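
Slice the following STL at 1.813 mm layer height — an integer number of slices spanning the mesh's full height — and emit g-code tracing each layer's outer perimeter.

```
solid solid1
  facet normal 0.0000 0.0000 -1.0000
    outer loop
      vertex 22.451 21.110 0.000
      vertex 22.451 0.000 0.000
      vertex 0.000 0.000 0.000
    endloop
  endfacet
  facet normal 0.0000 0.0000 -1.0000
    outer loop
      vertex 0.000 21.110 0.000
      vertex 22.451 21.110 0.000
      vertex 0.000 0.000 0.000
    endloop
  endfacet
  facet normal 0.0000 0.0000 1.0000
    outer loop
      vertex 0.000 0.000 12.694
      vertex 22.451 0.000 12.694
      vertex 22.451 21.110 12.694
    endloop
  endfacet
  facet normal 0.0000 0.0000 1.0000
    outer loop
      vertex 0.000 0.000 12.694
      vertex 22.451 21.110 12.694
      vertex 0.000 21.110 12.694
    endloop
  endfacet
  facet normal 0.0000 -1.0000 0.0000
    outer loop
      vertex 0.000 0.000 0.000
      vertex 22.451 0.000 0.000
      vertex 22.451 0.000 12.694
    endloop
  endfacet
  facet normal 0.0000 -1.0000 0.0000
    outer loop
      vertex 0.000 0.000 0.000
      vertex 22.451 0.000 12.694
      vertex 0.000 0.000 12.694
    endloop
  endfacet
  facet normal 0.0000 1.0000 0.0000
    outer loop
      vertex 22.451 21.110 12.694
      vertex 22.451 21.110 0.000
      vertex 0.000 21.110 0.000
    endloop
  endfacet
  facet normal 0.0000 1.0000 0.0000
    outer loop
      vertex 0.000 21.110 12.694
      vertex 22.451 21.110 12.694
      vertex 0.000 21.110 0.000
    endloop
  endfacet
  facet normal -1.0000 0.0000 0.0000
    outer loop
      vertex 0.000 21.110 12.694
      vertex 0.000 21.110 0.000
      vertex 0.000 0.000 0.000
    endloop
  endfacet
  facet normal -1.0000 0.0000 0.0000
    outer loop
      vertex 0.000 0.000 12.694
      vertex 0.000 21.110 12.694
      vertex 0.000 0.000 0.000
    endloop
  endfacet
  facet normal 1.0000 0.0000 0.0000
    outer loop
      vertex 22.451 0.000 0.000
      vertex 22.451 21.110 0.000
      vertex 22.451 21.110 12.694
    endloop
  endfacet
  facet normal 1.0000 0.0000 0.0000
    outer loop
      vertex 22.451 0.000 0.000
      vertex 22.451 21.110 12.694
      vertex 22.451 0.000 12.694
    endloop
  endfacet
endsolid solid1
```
; perimeter-only toolpath
G21 ; units = mm
G90 ; absolute positioning
G28 ; home
; layer 1
G0 Z1.813
G0 X0.000 Y0.000
G1 X22.451 Y0.000
G1 X22.451 Y21.110
G1 X0.000 Y21.110
G1 X0.000 Y0.000
; layer 2
G0 Z3.627
G0 X0.000 Y0.000
G1 X22.451 Y0.000
G1 X22.451 Y21.110
G1 X0.000 Y21.110
G1 X0.000 Y0.000
; layer 3
G0 Z5.440
G0 X0.000 Y0.000
G1 X22.451 Y0.000
G1 X22.451 Y21.110
G1 X0.000 Y21.110
G1 X0.000 Y0.000
; layer 4
G0 Z7.254
G0 X0.000 Y0.000
G1 X22.451 Y0.000
G1 X22.451 Y21.110
G1 X0.000 Y21.110
G1 X0.000 Y0.000
; layer 5
G0 Z9.067
G0 X0.000 Y0.000
G1 X22.451 Y0.000
G1 X22.451 Y21.110
G1 X0.000 Y21.110
G1 X0.000 Y0.000
; layer 6
G0 Z10.881
G0 X0.000 Y0.000
G1 X22.451 Y0.000
G1 X22.451 Y21.110
G1 X0.000 Y21.110
G1 X0.000 Y0.000
; layer 7
G0 Z12.694
G0 X0.000 Y0.000
G1 X22.451 Y0.000
G1 X22.451 Y21.110
G1 X0.000 Y21.110
G1 X0.000 Y0.000
M2 ; end

The solid is a rectangular box, roughly 22.5 × 21.1 mm footprint and 12.7 mm tall. Slicing at Δz = 1.813 mm — 7 equal slices spanning the solid's height, so layer i sits at z = i·h/7 — gives 7 non-empty perimeters. Each is a 4-segment closed polygon; G0 lifts to the layer z and rapids to the start vertex, then G1 traces the edges.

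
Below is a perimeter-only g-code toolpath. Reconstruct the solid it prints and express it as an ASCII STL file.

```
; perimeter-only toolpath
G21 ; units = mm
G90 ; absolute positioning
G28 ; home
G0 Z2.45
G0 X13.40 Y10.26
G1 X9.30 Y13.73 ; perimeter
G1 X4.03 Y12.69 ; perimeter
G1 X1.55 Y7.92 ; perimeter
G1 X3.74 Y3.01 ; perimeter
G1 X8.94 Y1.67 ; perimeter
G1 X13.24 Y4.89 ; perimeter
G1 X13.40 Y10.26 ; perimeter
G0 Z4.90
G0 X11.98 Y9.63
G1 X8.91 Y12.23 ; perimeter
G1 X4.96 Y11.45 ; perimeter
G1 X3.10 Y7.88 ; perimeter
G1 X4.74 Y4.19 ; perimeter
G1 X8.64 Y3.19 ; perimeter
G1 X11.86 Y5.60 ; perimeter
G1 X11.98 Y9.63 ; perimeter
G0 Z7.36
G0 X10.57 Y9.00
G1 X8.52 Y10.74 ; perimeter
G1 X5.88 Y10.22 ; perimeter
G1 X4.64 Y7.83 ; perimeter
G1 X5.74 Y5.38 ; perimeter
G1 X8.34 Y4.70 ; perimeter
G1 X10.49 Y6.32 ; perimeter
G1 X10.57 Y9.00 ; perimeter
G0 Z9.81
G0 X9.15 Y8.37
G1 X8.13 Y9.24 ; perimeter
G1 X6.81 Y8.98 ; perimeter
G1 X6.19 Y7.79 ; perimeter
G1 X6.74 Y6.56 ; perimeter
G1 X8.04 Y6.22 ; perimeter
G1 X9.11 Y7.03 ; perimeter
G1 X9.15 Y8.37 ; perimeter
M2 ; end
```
solid part
  facet normal 0.0000 0.0000 -1.0000
    outer loop
      vertex 3.10 13.93 0.00
      vertex 9.69 15.23 0.00
      vertex 14.81 10.89 0.00
    endloop
  endfacet
  facet normal 0.0000 0.0000 -1.0000
    outer loop
      vertex 0.00 7.97 0.00
      vertex 3.10 13.93 0.00
      vertex 14.81 10.89 0.00
    endloop
  endfacet
  facet normal 0.0000 0.0000 -1.0000
    outer loop
      vertex 2.74 1.83 0.00
      vertex 0.00 7.97 0.00
      vertex 14.81 10.89 0.00
    endloop
  endfacet
  facet normal 0.0000 0.0000 -1.0000
    outer loop
      vertex 9.24 0.15 0.00
      vertex 2.74 1.83 0.00
      vertex 14.81 10.89 0.00
    endloop
  endfacet
  facet normal 0.0000 0.0000 -1.0000
    outer loop
      vertex 14.61 4.18 0.00
      vertex 9.24 0.15 0.00
      vertex 14.81 10.89 0.00
    endloop
  endfacet
  facet normal 0.5620 0.6630 0.4945
    outer loop
      vertex 14.81 10.89 0.00
      vertex 9.69 15.23 0.00
      vertex 7.74 7.74 12.26
    endloop
  endfacet
  facet normal -0.1682 0.8529 0.4943
    outer loop
      vertex 9.69 15.23 0.00
      vertex 3.10 13.93 0.00
      vertex 7.74 7.74 12.26
    endloop
  endfacet
  facet normal -0.7712 0.4011 0.4944
    outer loop
      vertex 3.10 13.93 0.00
      vertex 0.00 7.97 0.00
      vertex 7.74 7.74 12.26
    endloop
  endfacet
  facet normal -0.7937 -0.3542 0.4945
    outer loop
      vertex 0.00 7.97 0.00
      vertex 2.74 1.83 0.00
      vertex 7.74 7.74 12.26
    endloop
  endfacet
  facet normal -0.2175 -0.8416 0.4944
    outer loop
      vertex 2.74 1.83 0.00
      vertex 9.24 0.15 0.00
      vertex 7.74 7.74 12.26
    endloop
  endfacet
  facet normal 0.5218 -0.6953 0.4943
    outer loop
      vertex 9.24 0.15 0.00
      vertex 14.61 4.18 0.00
      vertex 7.74 7.74 12.26
    endloop
  endfacet
  facet normal 0.8689 -0.0259 0.4944
    outer loop
      vertex 14.61 4.18 0.00
      vertex 14.81 10.89 0.00
      vertex 7.74 7.74 12.26
    endloop
  endfacet
endsolid part

The G0 Z moves step by Δz≈2.45 mm. The G1 loops shrink linearly with z, so the solid tapers from its base footprint up to z≈12.3. Closing with a flat bottom cap and the tapered top and triangulating gives 12 facets — a regular 7-sided pyramid, base circumscribed radius ≈ 7.74 mm, apex at z ≈ 12.3 mm.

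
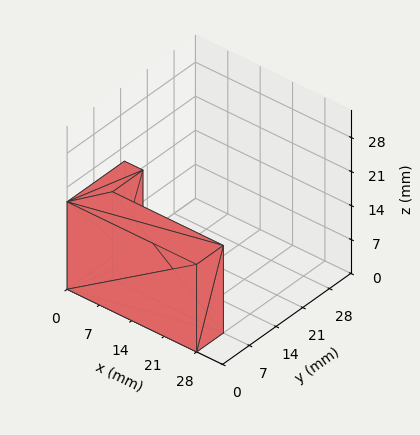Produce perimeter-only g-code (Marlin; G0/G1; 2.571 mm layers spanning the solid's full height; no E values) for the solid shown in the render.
Reading the render: the shape is an L-shaped prism: outer 28 × 15 mm, arm thicknesses ≈ 7 mm (horizontal) and 4 mm (vertical), extruded 18 mm in z (dimensions read to the nearest mm from the axis ticks). For the g-code, the solid's height is divided into equal slices at the stated Δz and each level perimeter traced with G1 moves after a G0 lift.

; perimeter-only toolpath
G21 ; units = mm
G90 ; absolute positioning
G28 ; home
; layer 1
G0 Z2.571
G0 X0.000 Y0.000
G1 X28.000 Y0.000
G1 X28.000 Y7.000
G1 X4.000 Y7.000
G1 X4.000 Y15.000
G1 X0.000 Y15.000
G1 X0.000 Y0.000
; layer 2
G0 Z5.143
G0 X0.000 Y0.000
G1 X28.000 Y0.000
G1 X28.000 Y7.000
G1 X4.000 Y7.000
G1 X4.000 Y15.000
G1 X0.000 Y15.000
G1 X0.000 Y0.000
; layer 3
G0 Z7.714
G0 X0.000 Y0.000
G1 X28.000 Y0.000
G1 X28.000 Y7.000
G1 X4.000 Y7.000
G1 X4.000 Y15.000
G1 X0.000 Y15.000
G1 X0.000 Y0.000
; layer 4
G0 Z10.286
G0 X0.000 Y0.000
G1 X28.000 Y0.000
G1 X28.000 Y7.000
G1 X4.000 Y7.000
G1 X4.000 Y15.000
G1 X0.000 Y15.000
G1 X0.000 Y0.000
; layer 5
G0 Z12.857
G0 X0.000 Y0.000
G1 X28.000 Y0.000
G1 X28.000 Y7.000
G1 X4.000 Y7.000
G1 X4.000 Y15.000
G1 X0.000 Y15.000
G1 X0.000 Y0.000
; layer 6
G0 Z15.429
G0 X0.000 Y0.000
G1 X28.000 Y0.000
G1 X28.000 Y7.000
G1 X4.000 Y7.000
G1 X4.000 Y15.000
G1 X0.000 Y15.000
G1 X0.000 Y0.000
; layer 7
G0 Z18.000
G0 X0.000 Y0.000
G1 X28.000 Y0.000
G1 X28.000 Y7.000
G1 X4.000 Y7.000
G1 X4.000 Y15.000
G1 X0.000 Y15.000
G1 X0.000 Y0.000
M2 ; end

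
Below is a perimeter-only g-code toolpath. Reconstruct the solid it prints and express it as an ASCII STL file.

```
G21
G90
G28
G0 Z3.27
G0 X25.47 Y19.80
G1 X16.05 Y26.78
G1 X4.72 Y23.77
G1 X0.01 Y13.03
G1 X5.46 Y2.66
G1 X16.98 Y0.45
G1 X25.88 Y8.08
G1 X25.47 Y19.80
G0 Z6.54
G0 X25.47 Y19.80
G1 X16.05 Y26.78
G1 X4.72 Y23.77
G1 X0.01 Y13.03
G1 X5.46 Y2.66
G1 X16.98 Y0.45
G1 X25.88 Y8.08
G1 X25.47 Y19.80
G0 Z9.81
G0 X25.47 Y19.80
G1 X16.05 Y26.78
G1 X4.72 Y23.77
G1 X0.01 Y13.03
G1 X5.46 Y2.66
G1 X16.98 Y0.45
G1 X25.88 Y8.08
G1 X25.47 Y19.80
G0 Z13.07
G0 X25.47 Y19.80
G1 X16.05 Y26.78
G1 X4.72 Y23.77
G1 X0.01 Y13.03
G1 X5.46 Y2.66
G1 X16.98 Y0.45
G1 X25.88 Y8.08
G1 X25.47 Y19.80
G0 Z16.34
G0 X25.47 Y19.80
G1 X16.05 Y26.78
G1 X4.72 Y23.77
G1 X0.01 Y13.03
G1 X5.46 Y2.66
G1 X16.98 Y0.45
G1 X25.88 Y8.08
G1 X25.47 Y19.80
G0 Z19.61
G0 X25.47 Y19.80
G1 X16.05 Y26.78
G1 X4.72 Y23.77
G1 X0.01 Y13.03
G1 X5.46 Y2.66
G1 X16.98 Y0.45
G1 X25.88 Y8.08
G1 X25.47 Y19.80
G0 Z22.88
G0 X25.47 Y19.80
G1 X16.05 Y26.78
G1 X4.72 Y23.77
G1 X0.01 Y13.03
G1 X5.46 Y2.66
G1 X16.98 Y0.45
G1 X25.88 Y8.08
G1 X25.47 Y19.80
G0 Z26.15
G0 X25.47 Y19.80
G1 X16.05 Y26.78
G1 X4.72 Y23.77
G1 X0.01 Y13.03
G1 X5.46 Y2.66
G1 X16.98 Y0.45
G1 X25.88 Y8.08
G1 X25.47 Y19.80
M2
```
solid part
  facet normal 0.0000 0.0000 -1.0000
    outer loop
      vertex 4.72 23.77 0.00
      vertex 16.05 26.78 0.00
      vertex 25.47 19.80 0.00
    endloop
  endfacet
  facet normal 0.0000 0.0000 -1.0000
    outer loop
      vertex 0.01 13.03 0.00
      vertex 4.72 23.77 0.00
      vertex 25.47 19.80 0.00
    endloop
  endfacet
  facet normal 0.0000 0.0000 -1.0000
    outer loop
      vertex 5.46 2.66 0.00
      vertex 0.01 13.03 0.00
      vertex 25.47 19.80 0.00
    endloop
  endfacet
  facet normal 0.0000 0.0000 -1.0000
    outer loop
      vertex 16.98 0.45 0.00
      vertex 5.46 2.66 0.00
      vertex 25.47 19.80 0.00
    endloop
  endfacet
  facet normal 0.0000 0.0000 -1.0000
    outer loop
      vertex 25.88 8.08 0.00
      vertex 16.98 0.45 0.00
      vertex 25.47 19.80 0.00
    endloop
  endfacet
  facet normal 0.0000 0.0000 1.0000
    outer loop
      vertex 25.47 19.80 26.15
      vertex 16.05 26.78 26.15
      vertex 4.72 23.77 26.15
    endloop
  endfacet
  facet normal 0.0000 0.0000 1.0000
    outer loop
      vertex 25.47 19.80 26.15
      vertex 4.72 23.77 26.15
      vertex 0.01 13.03 26.15
    endloop
  endfacet
  facet normal 0.0000 0.0000 1.0000
    outer loop
      vertex 25.47 19.80 26.15
      vertex 0.01 13.03 26.15
      vertex 5.46 2.66 26.15
    endloop
  endfacet
  facet normal 0.0000 0.0000 1.0000
    outer loop
      vertex 25.47 19.80 26.15
      vertex 5.46 2.66 26.15
      vertex 16.98 0.45 26.15
    endloop
  endfacet
  facet normal 0.0000 0.0000 1.0000
    outer loop
      vertex 25.47 19.80 26.15
      vertex 16.98 0.45 26.15
      vertex 25.88 8.08 26.15
    endloop
  endfacet
  facet normal 0.5953 0.8035 0.0000
    outer loop
      vertex 25.47 19.80 0.00
      vertex 16.05 26.78 0.00
      vertex 16.05 26.78 26.15
    endloop
  endfacet
  facet normal 0.5953 0.8035 0.0000
    outer loop
      vertex 25.47 19.80 0.00
      vertex 16.05 26.78 26.15
      vertex 25.47 19.80 26.15
    endloop
  endfacet
  facet normal -0.2568 0.9665 0.0000
    outer loop
      vertex 16.05 26.78 0.00
      vertex 4.72 23.77 0.00
      vertex 4.72 23.77 26.15
    endloop
  endfacet
  facet normal -0.2568 0.9665 0.0000
    outer loop
      vertex 16.05 26.78 0.00
      vertex 4.72 23.77 26.15
      vertex 16.05 26.78 26.15
    endloop
  endfacet
  facet normal -0.9158 0.4016 0.0000
    outer loop
      vertex 4.72 23.77 0.00
      vertex 0.01 13.03 0.00
      vertex 0.01 13.03 26.15
    endloop
  endfacet
  facet normal -0.9158 0.4016 0.0000
    outer loop
      vertex 4.72 23.77 0.00
      vertex 0.01 13.03 26.15
      vertex 4.72 23.77 26.15
    endloop
  endfacet
  facet normal -0.8852 -0.4652 0.0000
    outer loop
      vertex 0.01 13.03 0.00
      vertex 5.46 2.66 0.00
      vertex 5.46 2.66 26.15
    endloop
  endfacet
  facet normal -0.8852 -0.4652 0.0000
    outer loop
      vertex 0.01 13.03 0.00
      vertex 5.46 2.66 26.15
      vertex 0.01 13.03 26.15
    endloop
  endfacet
  facet normal -0.1884 -0.9821 0.0000
    outer loop
      vertex 5.46 2.66 0.00
      vertex 16.98 0.45 0.00
      vertex 16.98 0.45 26.15
    endloop
  endfacet
  facet normal -0.1884 -0.9821 0.0000
    outer loop
      vertex 5.46 2.66 0.00
      vertex 16.98 0.45 26.15
      vertex 5.46 2.66 26.15
    endloop
  endfacet
  facet normal 0.6509 -0.7592 0.0000
    outer loop
      vertex 16.98 0.45 0.00
      vertex 25.88 8.08 0.00
      vertex 25.88 8.08 26.15
    endloop
  endfacet
  facet normal 0.6509 -0.7592 0.0000
    outer loop
      vertex 16.98 0.45 0.00
      vertex 25.88 8.08 26.15
      vertex 16.98 0.45 26.15
    endloop
  endfacet
  facet normal 0.9994 0.0350 0.0000
    outer loop
      vertex 25.88 8.08 0.00
      vertex 25.47 19.80 0.00
      vertex 25.47 19.80 26.15
    endloop
  endfacet
  facet normal 0.9994 0.0350 0.0000
    outer loop
      vertex 25.88 8.08 0.00
      vertex 25.47 19.80 26.15
      vertex 25.88 8.08 26.15
    endloop
  endfacet
endsolid part

The G0 Z moves step by Δz≈3.27 mm. Every layer's G1 loop is the same polygon, so the solid is a straight extrusion of it from z=0 to z≈26.1. Closing with flat bottom and top caps and triangulating gives 24 facets — a regular 7-sided prism (a cylinder approximated with 7 flat sides), circumscribed radius ≈ 13.5 mm, height ≈ 26.1 mm.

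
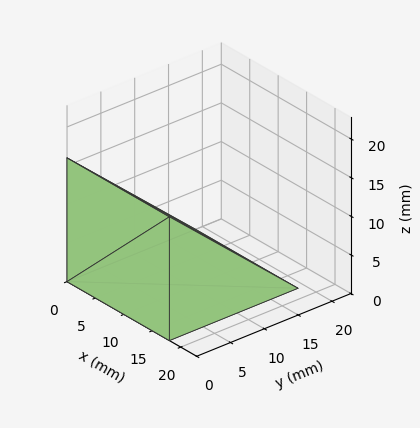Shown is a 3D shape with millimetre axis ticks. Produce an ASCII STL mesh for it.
Reading the render: the shape is a wedge (ramp): 18 × 19 mm base, rising to 16 mm along the y=0 edge and sloping linearly to z=0 at y=19 (dimensions read to the nearest mm from the axis ticks). For the STL, each face is triangulated and given an outward normal.

solid part
  facet normal 0.0000 0.0000 -1.0000
    outer loop
      vertex 18.0 19.0 0.0
      vertex 18.0 0.0 0.0
      vertex 0.0 0.0 0.0
    endloop
  endfacet
  facet normal 0.0000 0.0000 -1.0000
    outer loop
      vertex 0.0 19.0 0.0
      vertex 18.0 19.0 0.0
      vertex 0.0 0.0 0.0
    endloop
  endfacet
  facet normal 0.0000 -1.0000 0.0000
    outer loop
      vertex 0.0 0.0 0.0
      vertex 18.0 0.0 0.0
      vertex 18.0 0.0 16.0
    endloop
  endfacet
  facet normal 0.0000 -1.0000 0.0000
    outer loop
      vertex 0.0 0.0 0.0
      vertex 18.0 0.0 16.0
      vertex 0.0 0.0 16.0
    endloop
  endfacet
  facet normal 0.0000 0.6441 0.7649
    outer loop
      vertex 0.0 0.0 16.0
      vertex 18.0 0.0 16.0
      vertex 18.0 19.0 0.0
    endloop
  endfacet
  facet normal 0.0000 0.6441 0.7649
    outer loop
      vertex 0.0 0.0 16.0
      vertex 18.0 19.0 0.0
      vertex 0.0 19.0 0.0
    endloop
  endfacet
  facet normal -1.0000 0.0000 0.0000
    outer loop
      vertex 0.0 0.0 16.0
      vertex 0.0 19.0 0.0
      vertex 0.0 0.0 0.0
    endloop
  endfacet
  facet normal 1.0000 0.0000 0.0000
    outer loop
      vertex 18.0 0.0 0.0
      vertex 18.0 19.0 0.0
      vertex 18.0 0.0 16.0
    endloop
  endfacet
endsolid part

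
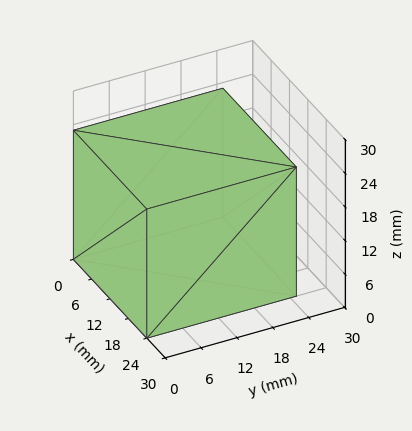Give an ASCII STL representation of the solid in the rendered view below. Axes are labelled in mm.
Reading the render: the shape is a rectangular box, roughly 24 × 25 mm footprint and 23 mm tall (dimensions read to the nearest mm from the axis ticks). For the STL, each face is triangulated and given an outward normal.

solid part
  facet normal 0.0000 0.0000 -1.0000
    outer loop
      vertex 24.0 25.0 0.0
      vertex 24.0 0.0 0.0
      vertex 0.0 0.0 0.0
    endloop
  endfacet
  facet normal 0.0000 0.0000 -1.0000
    outer loop
      vertex 0.0 25.0 0.0
      vertex 24.0 25.0 0.0
      vertex 0.0 0.0 0.0
    endloop
  endfacet
  facet normal 0.0000 0.0000 1.0000
    outer loop
      vertex 0.0 0.0 23.0
      vertex 24.0 0.0 23.0
      vertex 24.0 25.0 23.0
    endloop
  endfacet
  facet normal 0.0000 0.0000 1.0000
    outer loop
      vertex 0.0 0.0 23.0
      vertex 24.0 25.0 23.0
      vertex 0.0 25.0 23.0
    endloop
  endfacet
  facet normal 0.0000 -1.0000 0.0000
    outer loop
      vertex 0.0 0.0 0.0
      vertex 24.0 0.0 0.0
      vertex 24.0 0.0 23.0
    endloop
  endfacet
  facet normal 0.0000 -1.0000 0.0000
    outer loop
      vertex 0.0 0.0 0.0
      vertex 24.0 0.0 23.0
      vertex 0.0 0.0 23.0
    endloop
  endfacet
  facet normal 0.0000 1.0000 0.0000
    outer loop
      vertex 24.0 25.0 23.0
      vertex 24.0 25.0 0.0
      vertex 0.0 25.0 0.0
    endloop
  endfacet
  facet normal 0.0000 1.0000 0.0000
    outer loop
      vertex 0.0 25.0 23.0
      vertex 24.0 25.0 23.0
      vertex 0.0 25.0 0.0
    endloop
  endfacet
  facet normal -1.0000 0.0000 0.0000
    outer loop
      vertex 0.0 25.0 23.0
      vertex 0.0 25.0 0.0
      vertex 0.0 0.0 0.0
    endloop
  endfacet
  facet normal -1.0000 0.0000 0.0000
    outer loop
      vertex 0.0 0.0 23.0
      vertex 0.0 25.0 23.0
      vertex 0.0 0.0 0.0
    endloop
  endfacet
  facet normal 1.0000 0.0000 0.0000
    outer loop
      vertex 24.0 0.0 0.0
      vertex 24.0 25.0 0.0
      vertex 24.0 25.0 23.0
    endloop
  endfacet
  facet normal 1.0000 0.0000 0.0000
    outer loop
      vertex 24.0 0.0 0.0
      vertex 24.0 25.0 23.0
      vertex 24.0 0.0 23.0
    endloop
  endfacet
endsolid part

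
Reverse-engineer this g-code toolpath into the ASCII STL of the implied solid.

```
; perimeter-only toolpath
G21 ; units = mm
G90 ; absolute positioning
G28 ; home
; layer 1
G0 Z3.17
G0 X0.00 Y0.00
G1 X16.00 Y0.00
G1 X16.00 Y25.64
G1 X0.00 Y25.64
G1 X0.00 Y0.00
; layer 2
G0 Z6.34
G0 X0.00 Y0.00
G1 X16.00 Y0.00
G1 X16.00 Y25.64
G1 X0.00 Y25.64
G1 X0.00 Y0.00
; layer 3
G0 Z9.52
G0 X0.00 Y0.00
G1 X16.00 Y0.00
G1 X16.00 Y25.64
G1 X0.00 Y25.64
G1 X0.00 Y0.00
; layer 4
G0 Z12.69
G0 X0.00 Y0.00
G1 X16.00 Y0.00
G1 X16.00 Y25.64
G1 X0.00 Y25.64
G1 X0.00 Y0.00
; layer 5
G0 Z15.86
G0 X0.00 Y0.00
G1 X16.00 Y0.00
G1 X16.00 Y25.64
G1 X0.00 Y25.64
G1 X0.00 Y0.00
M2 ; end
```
solid part
  facet normal 0.0000 0.0000 -1.0000
    outer loop
      vertex 16.00 25.64 0.00
      vertex 16.00 0.00 0.00
      vertex 0.00 0.00 0.00
    endloop
  endfacet
  facet normal 0.0000 0.0000 -1.0000
    outer loop
      vertex 0.00 25.64 0.00
      vertex 16.00 25.64 0.00
      vertex 0.00 0.00 0.00
    endloop
  endfacet
  facet normal 0.0000 0.0000 1.0000
    outer loop
      vertex 0.00 0.00 15.86
      vertex 16.00 0.00 15.86
      vertex 16.00 25.64 15.86
    endloop
  endfacet
  facet normal 0.0000 0.0000 1.0000
    outer loop
      vertex 0.00 0.00 15.86
      vertex 16.00 25.64 15.86
      vertex 0.00 25.64 15.86
    endloop
  endfacet
  facet normal 0.0000 -1.0000 0.0000
    outer loop
      vertex 0.00 0.00 0.00
      vertex 16.00 0.00 0.00
      vertex 16.00 0.00 15.86
    endloop
  endfacet
  facet normal 0.0000 -1.0000 0.0000
    outer loop
      vertex 0.00 0.00 0.00
      vertex 16.00 0.00 15.86
      vertex 0.00 0.00 15.86
    endloop
  endfacet
  facet normal 0.0000 1.0000 0.0000
    outer loop
      vertex 16.00 25.64 15.86
      vertex 16.00 25.64 0.00
      vertex 0.00 25.64 0.00
    endloop
  endfacet
  facet normal 0.0000 1.0000 0.0000
    outer loop
      vertex 0.00 25.64 15.86
      vertex 16.00 25.64 15.86
      vertex 0.00 25.64 0.00
    endloop
  endfacet
  facet normal -1.0000 0.0000 0.0000
    outer loop
      vertex 0.00 25.64 15.86
      vertex 0.00 25.64 0.00
      vertex 0.00 0.00 0.00
    endloop
  endfacet
  facet normal -1.0000 0.0000 0.0000
    outer loop
      vertex 0.00 0.00 15.86
      vertex 0.00 25.64 15.86
      vertex 0.00 0.00 0.00
    endloop
  endfacet
  facet normal 1.0000 0.0000 0.0000
    outer loop
      vertex 16.00 0.00 0.00
      vertex 16.00 25.64 0.00
      vertex 16.00 25.64 15.86
    endloop
  endfacet
  facet normal 1.0000 0.0000 0.0000
    outer loop
      vertex 16.00 0.00 0.00
      vertex 16.00 25.64 15.86
      vertex 16.00 0.00 15.86
    endloop
  endfacet
endsolid part

The G0 Z moves step by Δz≈3.17 mm. Every layer's G1 loop is the same polygon, so the solid is a straight extrusion of it from z=0 to z≈15.9. Closing with flat bottom and top caps and triangulating gives 12 facets — a rectangular box, roughly 16 × 25.6 mm footprint and 15.9 mm tall.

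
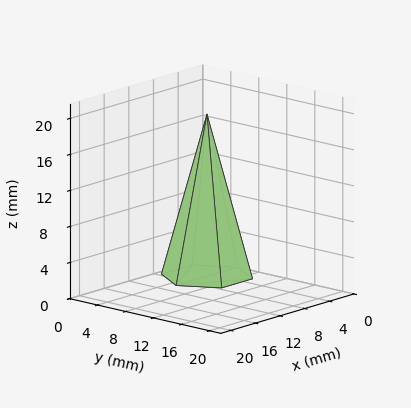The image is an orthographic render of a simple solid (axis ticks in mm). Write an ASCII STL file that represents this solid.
Reading the render: the shape is a regular 6-sided pyramid, base circumscribed radius ≈ 5 mm, apex at z ≈ 18 mm (dimensions read to the nearest mm from the axis ticks). For the STL, each face is triangulated and given an outward normal.

solid part
  facet normal 0.0000 0.0000 -1.0000
    outer loop
      vertex 2.5 9.3 0.0
      vertex 7.5 9.3 0.0
      vertex 10.0 5.0 0.0
    endloop
  endfacet
  facet normal 0.0000 0.0000 -1.0000
    outer loop
      vertex 0.0 5.0 0.0
      vertex 2.5 9.3 0.0
      vertex 10.0 5.0 0.0
    endloop
  endfacet
  facet normal 0.0000 0.0000 -1.0000
    outer loop
      vertex 2.5 0.7 0.0
      vertex 0.0 5.0 0.0
      vertex 10.0 5.0 0.0
    endloop
  endfacet
  facet normal 0.0000 0.0000 -1.0000
    outer loop
      vertex 7.5 0.7 0.0
      vertex 2.5 0.7 0.0
      vertex 10.0 5.0 0.0
    endloop
  endfacet
  facet normal 0.8406 0.4887 0.2335
    outer loop
      vertex 10.0 5.0 0.0
      vertex 7.5 9.3 0.0
      vertex 5.0 5.0 18.0
    endloop
  endfacet
  facet normal 0.0000 0.9726 0.2324
    outer loop
      vertex 7.5 9.3 0.0
      vertex 2.5 9.3 0.0
      vertex 5.0 5.0 18.0
    endloop
  endfacet
  facet normal -0.8406 0.4887 0.2335
    outer loop
      vertex 2.5 9.3 0.0
      vertex 0.0 5.0 0.0
      vertex 5.0 5.0 18.0
    endloop
  endfacet
  facet normal -0.8406 -0.4887 0.2335
    outer loop
      vertex 0.0 5.0 0.0
      vertex 2.5 0.7 0.0
      vertex 5.0 5.0 18.0
    endloop
  endfacet
  facet normal 0.0000 -0.9726 0.2324
    outer loop
      vertex 2.5 0.7 0.0
      vertex 7.5 0.7 0.0
      vertex 5.0 5.0 18.0
    endloop
  endfacet
  facet normal 0.8406 -0.4887 0.2335
    outer loop
      vertex 7.5 0.7 0.0
      vertex 10.0 5.0 0.0
      vertex 5.0 5.0 18.0
    endloop
  endfacet
endsolid part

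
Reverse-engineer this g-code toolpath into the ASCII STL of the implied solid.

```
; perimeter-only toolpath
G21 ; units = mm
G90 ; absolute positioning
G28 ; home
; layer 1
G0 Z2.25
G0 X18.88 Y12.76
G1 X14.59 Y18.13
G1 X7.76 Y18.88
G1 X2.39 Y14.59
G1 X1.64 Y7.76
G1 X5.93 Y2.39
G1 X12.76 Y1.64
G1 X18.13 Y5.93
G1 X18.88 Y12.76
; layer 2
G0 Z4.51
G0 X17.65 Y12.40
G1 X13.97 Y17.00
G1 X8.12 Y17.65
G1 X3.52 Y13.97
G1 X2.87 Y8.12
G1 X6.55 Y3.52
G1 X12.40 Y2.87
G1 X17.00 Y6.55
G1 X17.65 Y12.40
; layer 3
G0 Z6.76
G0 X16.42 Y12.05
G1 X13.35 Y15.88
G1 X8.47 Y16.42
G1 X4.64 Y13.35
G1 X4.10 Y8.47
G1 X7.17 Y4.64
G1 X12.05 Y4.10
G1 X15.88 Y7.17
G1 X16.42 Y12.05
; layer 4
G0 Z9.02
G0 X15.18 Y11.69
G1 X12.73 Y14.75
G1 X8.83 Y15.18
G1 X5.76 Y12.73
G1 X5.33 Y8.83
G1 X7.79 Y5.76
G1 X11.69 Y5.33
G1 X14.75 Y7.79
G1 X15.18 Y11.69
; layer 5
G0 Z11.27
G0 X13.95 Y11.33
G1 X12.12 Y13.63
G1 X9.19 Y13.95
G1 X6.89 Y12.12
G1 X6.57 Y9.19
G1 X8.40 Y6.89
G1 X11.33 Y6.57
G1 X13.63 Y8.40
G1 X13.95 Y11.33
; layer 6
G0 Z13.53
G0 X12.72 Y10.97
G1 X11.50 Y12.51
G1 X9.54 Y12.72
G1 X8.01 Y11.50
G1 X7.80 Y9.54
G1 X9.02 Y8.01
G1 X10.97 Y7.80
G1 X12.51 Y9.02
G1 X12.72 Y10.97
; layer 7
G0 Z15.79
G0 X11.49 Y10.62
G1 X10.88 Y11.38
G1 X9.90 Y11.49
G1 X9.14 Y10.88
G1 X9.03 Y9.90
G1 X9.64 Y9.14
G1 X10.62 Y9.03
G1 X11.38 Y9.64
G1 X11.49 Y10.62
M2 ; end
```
solid part
  facet normal 0.0000 0.0000 -1.0000
    outer loop
      vertex 7.40 20.11 0.00
      vertex 15.21 19.25 0.00
      vertex 20.11 13.12 0.00
    endloop
  endfacet
  facet normal 0.0000 0.0000 -1.0000
    outer loop
      vertex 1.27 15.21 0.00
      vertex 7.40 20.11 0.00
      vertex 20.11 13.12 0.00
    endloop
  endfacet
  facet normal 0.0000 0.0000 -1.0000
    outer loop
      vertex 0.41 7.40 0.00
      vertex 1.27 15.21 0.00
      vertex 20.11 13.12 0.00
    endloop
  endfacet
  facet normal 0.0000 0.0000 -1.0000
    outer loop
      vertex 5.31 1.27 0.00
      vertex 0.41 7.40 0.00
      vertex 20.11 13.12 0.00
    endloop
  endfacet
  facet normal 0.0000 0.0000 -1.0000
    outer loop
      vertex 13.12 0.41 0.00
      vertex 5.31 1.27 0.00
      vertex 20.11 13.12 0.00
    endloop
  endfacet
  facet normal 0.0000 0.0000 -1.0000
    outer loop
      vertex 19.25 5.31 0.00
      vertex 13.12 0.41 0.00
      vertex 20.11 13.12 0.00
    endloop
  endfacet
  facet normal 0.6915 0.5527 0.4652
    outer loop
      vertex 20.11 13.12 0.00
      vertex 15.21 19.25 0.00
      vertex 10.26 10.26 18.04
    endloop
  endfacet
  facet normal 0.0969 0.8799 0.4651
    outer loop
      vertex 15.21 19.25 0.00
      vertex 7.40 20.11 0.00
      vertex 10.26 10.26 18.04
    endloop
  endfacet
  facet normal -0.5527 0.6915 0.4652
    outer loop
      vertex 7.40 20.11 0.00
      vertex 1.27 15.21 0.00
      vertex 10.26 10.26 18.04
    endloop
  endfacet
  facet normal -0.8799 0.0969 0.4651
    outer loop
      vertex 1.27 15.21 0.00
      vertex 0.41 7.40 0.00
      vertex 10.26 10.26 18.04
    endloop
  endfacet
  facet normal -0.6915 -0.5527 0.4652
    outer loop
      vertex 0.41 7.40 0.00
      vertex 5.31 1.27 0.00
      vertex 10.26 10.26 18.04
    endloop
  endfacet
  facet normal -0.0969 -0.8799 0.4651
    outer loop
      vertex 5.31 1.27 0.00
      vertex 13.12 0.41 0.00
      vertex 10.26 10.26 18.04
    endloop
  endfacet
  facet normal 0.5527 -0.6915 0.4652
    outer loop
      vertex 13.12 0.41 0.00
      vertex 19.25 5.31 0.00
      vertex 10.26 10.26 18.04
    endloop
  endfacet
  facet normal 0.8799 -0.0969 0.4651
    outer loop
      vertex 19.25 5.31 0.00
      vertex 20.11 13.12 0.00
      vertex 10.26 10.26 18.04
    endloop
  endfacet
endsolid part

The G0 Z moves step by Δz≈2.25 mm. The G1 loops shrink linearly with z, so the solid tapers from its base footprint up to z≈18. Closing with a flat bottom cap and the tapered top and triangulating gives 14 facets — a regular 8-sided pyramid, base circumscribed radius ≈ 10.3 mm, apex at z ≈ 18 mm.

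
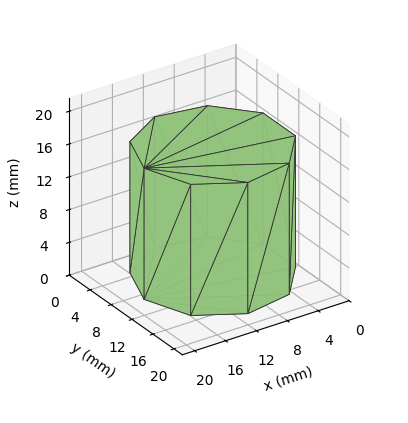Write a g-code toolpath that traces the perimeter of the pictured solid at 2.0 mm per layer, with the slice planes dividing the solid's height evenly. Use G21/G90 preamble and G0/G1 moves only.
Reading the render: the shape is a regular 9-sided prism (a cylinder approximated with 9 flat sides), circumscribed radius ≈ 9 mm, height ≈ 16 mm (dimensions read to the nearest mm from the axis ticks). For the g-code, the solid's height is divided into equal slices at the stated Δz and each level perimeter traced with G1 moves after a G0 lift.

; perimeter-only toolpath
G21 ; units = mm
G90 ; absolute positioning
G28 ; home
; layer 1
G0 Z2.0
G0 X18.0 Y9.0
G1 X15.9 Y14.8
G1 X10.6 Y17.9
G1 X4.5 Y16.8
G1 X0.5 Y12.1
G1 X0.5 Y5.9
G1 X4.5 Y1.2
G1 X10.6 Y0.1
G1 X15.9 Y3.2
G1 X18.0 Y9.0
; layer 2
G0 Z4.0
G0 X18.0 Y9.0
G1 X15.9 Y14.8
G1 X10.6 Y17.9
G1 X4.5 Y16.8
G1 X0.5 Y12.1
G1 X0.5 Y5.9
G1 X4.5 Y1.2
G1 X10.6 Y0.1
G1 X15.9 Y3.2
G1 X18.0 Y9.0
; layer 3
G0 Z6.0
G0 X18.0 Y9.0
G1 X15.9 Y14.8
G1 X10.6 Y17.9
G1 X4.5 Y16.8
G1 X0.5 Y12.1
G1 X0.5 Y5.9
G1 X4.5 Y1.2
G1 X10.6 Y0.1
G1 X15.9 Y3.2
G1 X18.0 Y9.0
; layer 4
G0 Z8.0
G0 X18.0 Y9.0
G1 X15.9 Y14.8
G1 X10.6 Y17.9
G1 X4.5 Y16.8
G1 X0.5 Y12.1
G1 X0.5 Y5.9
G1 X4.5 Y1.2
G1 X10.6 Y0.1
G1 X15.9 Y3.2
G1 X18.0 Y9.0
; layer 5
G0 Z10.0
G0 X18.0 Y9.0
G1 X15.9 Y14.8
G1 X10.6 Y17.9
G1 X4.5 Y16.8
G1 X0.5 Y12.1
G1 X0.5 Y5.9
G1 X4.5 Y1.2
G1 X10.6 Y0.1
G1 X15.9 Y3.2
G1 X18.0 Y9.0
; layer 6
G0 Z12.0
G0 X18.0 Y9.0
G1 X15.9 Y14.8
G1 X10.6 Y17.9
G1 X4.5 Y16.8
G1 X0.5 Y12.1
G1 X0.5 Y5.9
G1 X4.5 Y1.2
G1 X10.6 Y0.1
G1 X15.9 Y3.2
G1 X18.0 Y9.0
; layer 7
G0 Z14.0
G0 X18.0 Y9.0
G1 X15.9 Y14.8
G1 X10.6 Y17.9
G1 X4.5 Y16.8
G1 X0.5 Y12.1
G1 X0.5 Y5.9
G1 X4.5 Y1.2
G1 X10.6 Y0.1
G1 X15.9 Y3.2
G1 X18.0 Y9.0
; layer 8
G0 Z16.0
G0 X18.0 Y9.0
G1 X15.9 Y14.8
G1 X10.6 Y17.9
G1 X4.5 Y16.8
G1 X0.5 Y12.1
G1 X0.5 Y5.9
G1 X4.5 Y1.2
G1 X10.6 Y0.1
G1 X15.9 Y3.2
G1 X18.0 Y9.0
M2 ; end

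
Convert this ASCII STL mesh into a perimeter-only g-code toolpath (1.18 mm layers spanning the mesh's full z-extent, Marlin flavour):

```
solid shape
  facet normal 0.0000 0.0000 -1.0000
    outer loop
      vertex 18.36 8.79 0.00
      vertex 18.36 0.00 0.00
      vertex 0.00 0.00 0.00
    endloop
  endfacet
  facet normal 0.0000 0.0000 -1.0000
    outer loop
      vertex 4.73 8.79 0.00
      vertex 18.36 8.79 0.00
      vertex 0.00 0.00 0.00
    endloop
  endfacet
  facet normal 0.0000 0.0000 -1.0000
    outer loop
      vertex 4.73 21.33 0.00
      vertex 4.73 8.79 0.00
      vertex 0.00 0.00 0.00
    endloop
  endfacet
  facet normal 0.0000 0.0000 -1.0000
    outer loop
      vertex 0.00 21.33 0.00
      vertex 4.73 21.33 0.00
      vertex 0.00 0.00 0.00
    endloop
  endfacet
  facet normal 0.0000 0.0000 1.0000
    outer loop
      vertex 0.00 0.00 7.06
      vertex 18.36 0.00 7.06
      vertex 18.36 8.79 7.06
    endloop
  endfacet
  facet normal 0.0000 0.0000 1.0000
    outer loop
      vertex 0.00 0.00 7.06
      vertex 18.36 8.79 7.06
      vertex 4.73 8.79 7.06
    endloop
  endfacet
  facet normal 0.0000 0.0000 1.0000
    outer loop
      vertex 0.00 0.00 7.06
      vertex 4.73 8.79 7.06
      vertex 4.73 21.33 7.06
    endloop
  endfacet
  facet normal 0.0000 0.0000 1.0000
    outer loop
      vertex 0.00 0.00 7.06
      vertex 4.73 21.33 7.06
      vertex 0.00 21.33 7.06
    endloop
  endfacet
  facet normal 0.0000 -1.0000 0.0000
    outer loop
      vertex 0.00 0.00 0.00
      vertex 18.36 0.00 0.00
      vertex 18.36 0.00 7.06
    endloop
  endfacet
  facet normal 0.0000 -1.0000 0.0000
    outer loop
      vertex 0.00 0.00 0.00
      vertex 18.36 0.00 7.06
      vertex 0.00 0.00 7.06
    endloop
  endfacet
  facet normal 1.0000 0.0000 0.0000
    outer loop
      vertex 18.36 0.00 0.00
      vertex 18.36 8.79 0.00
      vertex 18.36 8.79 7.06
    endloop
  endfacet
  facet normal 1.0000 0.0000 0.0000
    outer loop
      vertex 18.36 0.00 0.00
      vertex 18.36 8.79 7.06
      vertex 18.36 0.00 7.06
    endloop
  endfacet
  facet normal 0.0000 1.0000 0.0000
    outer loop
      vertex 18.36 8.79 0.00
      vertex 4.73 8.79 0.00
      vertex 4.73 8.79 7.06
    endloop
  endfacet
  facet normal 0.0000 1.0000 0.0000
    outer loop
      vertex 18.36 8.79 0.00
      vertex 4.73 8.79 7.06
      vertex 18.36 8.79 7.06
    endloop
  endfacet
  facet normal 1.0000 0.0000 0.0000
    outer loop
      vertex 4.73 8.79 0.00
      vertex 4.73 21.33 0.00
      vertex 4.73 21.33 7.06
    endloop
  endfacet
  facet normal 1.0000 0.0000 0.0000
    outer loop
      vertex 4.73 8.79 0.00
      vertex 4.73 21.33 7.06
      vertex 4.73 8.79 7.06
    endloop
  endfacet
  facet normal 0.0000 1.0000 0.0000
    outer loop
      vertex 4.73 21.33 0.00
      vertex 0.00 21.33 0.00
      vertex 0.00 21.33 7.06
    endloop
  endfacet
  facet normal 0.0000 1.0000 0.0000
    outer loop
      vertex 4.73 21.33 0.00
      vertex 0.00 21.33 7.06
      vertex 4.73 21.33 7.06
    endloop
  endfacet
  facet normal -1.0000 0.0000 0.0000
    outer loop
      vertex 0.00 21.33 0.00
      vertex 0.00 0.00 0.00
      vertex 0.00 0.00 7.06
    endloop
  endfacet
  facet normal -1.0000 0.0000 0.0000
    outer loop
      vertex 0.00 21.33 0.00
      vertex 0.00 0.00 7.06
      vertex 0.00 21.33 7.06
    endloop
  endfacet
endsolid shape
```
; perimeter-only toolpath
G21 ; units = mm
G90 ; absolute positioning
G28 ; home
; layer 1
G0 Z1.18
G0 X0.00 Y0.00
G1 X18.36 Y0.00
G1 X18.36 Y8.79
G1 X4.73 Y8.79
G1 X4.73 Y21.33
G1 X0.00 Y21.33
G1 X0.00 Y0.00
; layer 2
G0 Z2.35
G0 X0.00 Y0.00
G1 X18.36 Y0.00
G1 X18.36 Y8.79
G1 X4.73 Y8.79
G1 X4.73 Y21.33
G1 X0.00 Y21.33
G1 X0.00 Y0.00
; layer 3
G0 Z3.53
G0 X0.00 Y0.00
G1 X18.36 Y0.00
G1 X18.36 Y8.79
G1 X4.73 Y8.79
G1 X4.73 Y21.33
G1 X0.00 Y21.33
G1 X0.00 Y0.00
; layer 4
G0 Z4.71
G0 X0.00 Y0.00
G1 X18.36 Y0.00
G1 X18.36 Y8.79
G1 X4.73 Y8.79
G1 X4.73 Y21.33
G1 X0.00 Y21.33
G1 X0.00 Y0.00
; layer 5
G0 Z5.88
G0 X0.00 Y0.00
G1 X18.36 Y0.00
G1 X18.36 Y8.79
G1 X4.73 Y8.79
G1 X4.73 Y21.33
G1 X0.00 Y21.33
G1 X0.00 Y0.00
; layer 6
G0 Z7.06
G0 X0.00 Y0.00
G1 X18.36 Y0.00
G1 X18.36 Y8.79
G1 X4.73 Y8.79
G1 X4.73 Y21.33
G1 X0.00 Y21.33
G1 X0.00 Y0.00
M2 ; end

The solid is an L-shaped prism: outer 18.4 × 21.3 mm, arm thicknesses ≈ 8.79 mm (horizontal) and 4.73 mm (vertical), extruded 7.06 mm in z. Slicing at Δz = 1.18 mm — 6 equal slices spanning the solid's height, so layer i sits at z = i·h/6 — gives 6 non-empty perimeters. Each is a 6-segment closed polygon; G0 lifts to the layer z and rapids to the start vertex, then G1 traces the edges.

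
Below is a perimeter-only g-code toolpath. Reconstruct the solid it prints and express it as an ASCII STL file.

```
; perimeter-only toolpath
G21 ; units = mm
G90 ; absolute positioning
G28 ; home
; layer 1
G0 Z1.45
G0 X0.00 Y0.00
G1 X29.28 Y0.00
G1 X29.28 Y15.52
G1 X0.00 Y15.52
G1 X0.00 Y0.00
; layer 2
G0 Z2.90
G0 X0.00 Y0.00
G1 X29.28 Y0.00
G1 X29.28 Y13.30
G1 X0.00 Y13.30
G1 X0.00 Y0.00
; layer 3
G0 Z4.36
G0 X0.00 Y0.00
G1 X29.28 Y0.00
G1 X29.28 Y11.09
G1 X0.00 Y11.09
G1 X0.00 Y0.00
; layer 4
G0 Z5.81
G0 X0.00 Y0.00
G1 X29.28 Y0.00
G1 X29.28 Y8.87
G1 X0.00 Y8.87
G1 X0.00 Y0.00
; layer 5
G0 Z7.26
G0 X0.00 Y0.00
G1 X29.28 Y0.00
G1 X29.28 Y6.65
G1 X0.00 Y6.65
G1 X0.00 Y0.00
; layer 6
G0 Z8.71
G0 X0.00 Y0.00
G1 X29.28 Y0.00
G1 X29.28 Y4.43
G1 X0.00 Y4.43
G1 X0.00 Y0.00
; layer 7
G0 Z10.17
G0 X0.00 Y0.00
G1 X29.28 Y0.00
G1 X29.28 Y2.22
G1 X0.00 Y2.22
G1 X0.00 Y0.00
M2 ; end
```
solid part
  facet normal 0.0000 0.0000 -1.0000
    outer loop
      vertex 29.28 17.74 0.00
      vertex 29.28 0.00 0.00
      vertex 0.00 0.00 0.00
    endloop
  endfacet
  facet normal 0.0000 0.0000 -1.0000
    outer loop
      vertex 0.00 17.74 0.00
      vertex 29.28 17.74 0.00
      vertex 0.00 0.00 0.00
    endloop
  endfacet
  facet normal 0.0000 -1.0000 0.0000
    outer loop
      vertex 0.00 0.00 0.00
      vertex 29.28 0.00 0.00
      vertex 29.28 0.00 11.62
    endloop
  endfacet
  facet normal 0.0000 -1.0000 0.0000
    outer loop
      vertex 0.00 0.00 0.00
      vertex 29.28 0.00 11.62
      vertex 0.00 0.00 11.62
    endloop
  endfacet
  facet normal 0.0000 0.5479 0.8365
    outer loop
      vertex 0.00 0.00 11.62
      vertex 29.28 0.00 11.62
      vertex 29.28 17.74 0.00
    endloop
  endfacet
  facet normal 0.0000 0.5479 0.8365
    outer loop
      vertex 0.00 0.00 11.62
      vertex 29.28 17.74 0.00
      vertex 0.00 17.74 0.00
    endloop
  endfacet
  facet normal -1.0000 0.0000 0.0000
    outer loop
      vertex 0.00 0.00 11.62
      vertex 0.00 17.74 0.00
      vertex 0.00 0.00 0.00
    endloop
  endfacet
  facet normal 1.0000 0.0000 0.0000
    outer loop
      vertex 29.28 0.00 0.00
      vertex 29.28 17.74 0.00
      vertex 29.28 0.00 11.62
    endloop
  endfacet
endsolid part

The G0 Z moves step by Δz≈1.45 mm. The G1 loops shrink linearly with z, so the solid tapers from its base footprint up to z≈11.6. Closing with a flat bottom cap and the tapered top and triangulating gives 8 facets — a wedge (ramp): 29.3 × 17.7 mm base, rising to 11.6 mm along the y=0 edge and sloping linearly to z=0 at y=17.7.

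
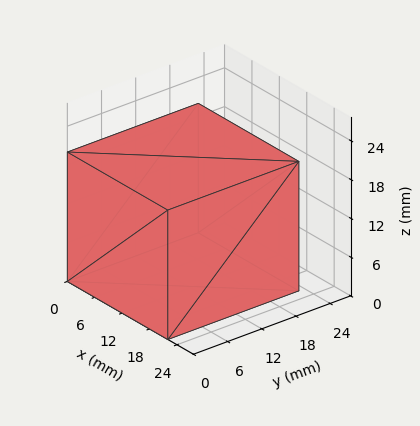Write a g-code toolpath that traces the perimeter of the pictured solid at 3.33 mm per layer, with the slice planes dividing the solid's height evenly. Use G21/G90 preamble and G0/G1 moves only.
Reading the render: the shape is a rectangular box, roughly 22 × 23 mm footprint and 20 mm tall (dimensions read to the nearest mm from the axis ticks). For the g-code, the solid's height is divided into equal slices at the stated Δz and each level perimeter traced with G1 moves after a G0 lift.

; perimeter-only toolpath
G21 ; units = mm
G90 ; absolute positioning
G28 ; home
; layer 1
G0 Z3.33
G0 X0.00 Y0.00
G1 X22.00 Y0.00
G1 X22.00 Y23.00
G1 X0.00 Y23.00
G1 X0.00 Y0.00
; layer 2
G0 Z6.67
G0 X0.00 Y0.00
G1 X22.00 Y0.00
G1 X22.00 Y23.00
G1 X0.00 Y23.00
G1 X0.00 Y0.00
; layer 3
G0 Z10.00
G0 X0.00 Y0.00
G1 X22.00 Y0.00
G1 X22.00 Y23.00
G1 X0.00 Y23.00
G1 X0.00 Y0.00
; layer 4
G0 Z13.33
G0 X0.00 Y0.00
G1 X22.00 Y0.00
G1 X22.00 Y23.00
G1 X0.00 Y23.00
G1 X0.00 Y0.00
; layer 5
G0 Z16.67
G0 X0.00 Y0.00
G1 X22.00 Y0.00
G1 X22.00 Y23.00
G1 X0.00 Y23.00
G1 X0.00 Y0.00
; layer 6
G0 Z20.00
G0 X0.00 Y0.00
G1 X22.00 Y0.00
G1 X22.00 Y23.00
G1 X0.00 Y23.00
G1 X0.00 Y0.00
M2 ; end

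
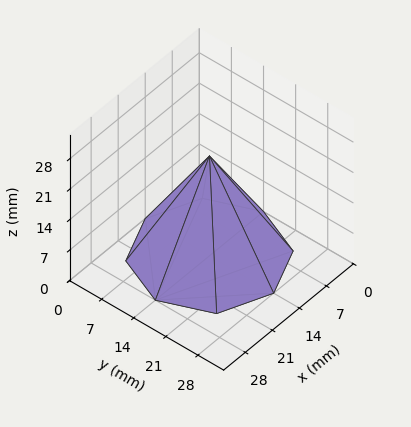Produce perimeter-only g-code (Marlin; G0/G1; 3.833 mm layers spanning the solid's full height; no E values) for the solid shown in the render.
Reading the render: the shape is a regular 8-sided pyramid, base circumscribed radius ≈ 14 mm, apex at z ≈ 23 mm (dimensions read to the nearest mm from the axis ticks). For the g-code, the solid's height is divided into equal slices at the stated Δz and each level perimeter traced with G1 moves after a G0 lift.

; perimeter-only toolpath
G21 ; units = mm
G90 ; absolute positioning
G28 ; home
; layer 1
G0 Z3.833
G0 X25.667 Y14.000
G1 X22.249 Y22.249
G1 X14.000 Y25.667
G1 X5.751 Y22.249
G1 X2.333 Y14.000
G1 X5.751 Y5.751
G1 X14.000 Y2.333
G1 X22.249 Y5.751
G1 X25.667 Y14.000
; layer 2
G0 Z7.667
G0 X23.333 Y14.000
G1 X20.599 Y20.599
G1 X14.000 Y23.333
G1 X7.401 Y20.599
G1 X4.667 Y14.000
G1 X7.401 Y7.401
G1 X14.000 Y4.667
G1 X20.599 Y7.401
G1 X23.333 Y14.000
; layer 3
G0 Z11.500
G0 X21.000 Y14.000
G1 X18.950 Y18.950
G1 X14.000 Y21.000
G1 X9.050 Y18.950
G1 X7.000 Y14.000
G1 X9.050 Y9.050
G1 X14.000 Y7.000
G1 X18.950 Y9.050
G1 X21.000 Y14.000
; layer 4
G0 Z15.333
G0 X18.667 Y14.000
G1 X17.300 Y17.300
G1 X14.000 Y18.667
G1 X10.700 Y17.300
G1 X9.333 Y14.000
G1 X10.700 Y10.700
G1 X14.000 Y9.333
G1 X17.300 Y10.700
G1 X18.667 Y14.000
; layer 5
G0 Z19.167
G0 X16.333 Y14.000
G1 X15.650 Y15.650
G1 X14.000 Y16.333
G1 X12.350 Y15.650
G1 X11.667 Y14.000
G1 X12.350 Y12.350
G1 X14.000 Y11.667
G1 X15.650 Y12.350
G1 X16.333 Y14.000
M2 ; end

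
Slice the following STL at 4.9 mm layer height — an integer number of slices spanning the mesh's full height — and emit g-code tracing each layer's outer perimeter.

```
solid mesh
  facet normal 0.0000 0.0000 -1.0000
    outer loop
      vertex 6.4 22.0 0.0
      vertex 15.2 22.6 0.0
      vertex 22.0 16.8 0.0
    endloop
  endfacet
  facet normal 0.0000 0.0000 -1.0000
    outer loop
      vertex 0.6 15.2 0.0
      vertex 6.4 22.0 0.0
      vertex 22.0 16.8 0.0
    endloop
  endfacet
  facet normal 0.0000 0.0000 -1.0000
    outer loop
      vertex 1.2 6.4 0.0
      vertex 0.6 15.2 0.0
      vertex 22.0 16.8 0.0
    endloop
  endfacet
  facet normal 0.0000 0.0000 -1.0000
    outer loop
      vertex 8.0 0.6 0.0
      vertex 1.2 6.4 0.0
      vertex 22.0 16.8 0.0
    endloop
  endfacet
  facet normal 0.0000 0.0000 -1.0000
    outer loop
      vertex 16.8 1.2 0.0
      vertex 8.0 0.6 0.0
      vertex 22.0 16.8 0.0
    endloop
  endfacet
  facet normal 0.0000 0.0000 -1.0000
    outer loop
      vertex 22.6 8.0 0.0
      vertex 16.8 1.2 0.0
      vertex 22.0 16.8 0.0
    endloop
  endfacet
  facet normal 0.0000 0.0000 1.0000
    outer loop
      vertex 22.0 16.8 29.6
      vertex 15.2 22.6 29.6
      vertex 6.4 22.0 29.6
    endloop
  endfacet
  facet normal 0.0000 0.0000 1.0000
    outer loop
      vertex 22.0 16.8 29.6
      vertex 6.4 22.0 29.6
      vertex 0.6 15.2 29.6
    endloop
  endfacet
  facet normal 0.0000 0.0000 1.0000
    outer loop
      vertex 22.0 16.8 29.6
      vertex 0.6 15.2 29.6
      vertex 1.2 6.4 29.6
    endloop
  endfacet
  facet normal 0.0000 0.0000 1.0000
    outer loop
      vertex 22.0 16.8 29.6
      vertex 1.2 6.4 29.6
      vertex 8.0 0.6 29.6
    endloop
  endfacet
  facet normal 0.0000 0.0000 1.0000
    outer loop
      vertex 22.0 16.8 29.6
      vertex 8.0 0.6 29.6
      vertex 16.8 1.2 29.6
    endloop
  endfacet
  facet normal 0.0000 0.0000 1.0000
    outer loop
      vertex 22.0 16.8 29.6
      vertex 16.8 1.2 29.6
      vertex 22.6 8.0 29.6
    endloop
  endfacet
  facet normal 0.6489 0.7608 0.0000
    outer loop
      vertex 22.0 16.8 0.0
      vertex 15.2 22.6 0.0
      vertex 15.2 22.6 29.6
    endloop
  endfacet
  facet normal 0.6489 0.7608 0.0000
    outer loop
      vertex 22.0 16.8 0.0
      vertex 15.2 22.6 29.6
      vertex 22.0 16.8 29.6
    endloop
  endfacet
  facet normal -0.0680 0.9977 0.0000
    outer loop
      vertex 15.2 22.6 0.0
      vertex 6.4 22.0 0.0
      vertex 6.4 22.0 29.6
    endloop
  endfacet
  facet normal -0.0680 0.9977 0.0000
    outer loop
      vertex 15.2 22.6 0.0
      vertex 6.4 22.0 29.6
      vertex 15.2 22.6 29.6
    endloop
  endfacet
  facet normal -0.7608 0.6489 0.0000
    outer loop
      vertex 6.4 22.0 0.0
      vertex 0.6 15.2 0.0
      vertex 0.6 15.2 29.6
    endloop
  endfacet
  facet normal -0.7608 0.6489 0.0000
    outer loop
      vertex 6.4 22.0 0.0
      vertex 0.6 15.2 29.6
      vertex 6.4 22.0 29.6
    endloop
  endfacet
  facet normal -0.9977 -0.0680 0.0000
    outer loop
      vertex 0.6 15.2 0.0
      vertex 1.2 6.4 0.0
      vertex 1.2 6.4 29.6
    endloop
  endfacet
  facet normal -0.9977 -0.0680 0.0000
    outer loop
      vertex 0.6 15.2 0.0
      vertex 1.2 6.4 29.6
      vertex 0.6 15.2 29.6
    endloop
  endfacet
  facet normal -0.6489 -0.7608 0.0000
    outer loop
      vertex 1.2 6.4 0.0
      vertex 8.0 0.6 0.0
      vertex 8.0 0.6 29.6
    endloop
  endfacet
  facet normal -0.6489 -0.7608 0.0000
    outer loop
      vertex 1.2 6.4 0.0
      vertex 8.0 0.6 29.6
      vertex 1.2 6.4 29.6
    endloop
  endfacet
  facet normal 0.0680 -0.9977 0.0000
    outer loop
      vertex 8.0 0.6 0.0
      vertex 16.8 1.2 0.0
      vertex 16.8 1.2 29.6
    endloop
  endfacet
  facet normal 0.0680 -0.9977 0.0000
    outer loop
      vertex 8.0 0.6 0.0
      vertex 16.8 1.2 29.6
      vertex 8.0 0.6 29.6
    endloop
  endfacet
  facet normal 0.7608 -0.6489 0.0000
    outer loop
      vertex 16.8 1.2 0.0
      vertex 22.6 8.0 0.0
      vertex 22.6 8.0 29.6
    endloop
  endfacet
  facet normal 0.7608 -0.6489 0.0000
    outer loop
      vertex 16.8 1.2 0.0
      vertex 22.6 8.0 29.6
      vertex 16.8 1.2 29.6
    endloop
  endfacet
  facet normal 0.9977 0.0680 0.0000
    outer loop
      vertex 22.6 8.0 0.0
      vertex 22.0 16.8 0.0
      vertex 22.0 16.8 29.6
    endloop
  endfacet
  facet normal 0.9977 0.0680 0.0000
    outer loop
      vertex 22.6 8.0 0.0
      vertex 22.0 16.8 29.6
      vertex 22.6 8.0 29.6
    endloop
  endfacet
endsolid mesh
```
; perimeter-only toolpath
G21 ; units = mm
G90 ; absolute positioning
G28 ; home
; layer 1
G0 Z4.9
G0 X22.0 Y16.8
G1 X15.2 Y22.6
G1 X6.4 Y22.0
G1 X0.6 Y15.2
G1 X1.2 Y6.4
G1 X8.0 Y0.6
G1 X16.8 Y1.2
G1 X22.6 Y8.0
G1 X22.0 Y16.8
; layer 2
G0 Z9.9
G0 X22.0 Y16.8
G1 X15.2 Y22.6
G1 X6.4 Y22.0
G1 X0.6 Y15.2
G1 X1.2 Y6.4
G1 X8.0 Y0.6
G1 X16.8 Y1.2
G1 X22.6 Y8.0
G1 X22.0 Y16.8
; layer 3
G0 Z14.8
G0 X22.0 Y16.8
G1 X15.2 Y22.6
G1 X6.4 Y22.0
G1 X0.6 Y15.2
G1 X1.2 Y6.4
G1 X8.0 Y0.6
G1 X16.8 Y1.2
G1 X22.6 Y8.0
G1 X22.0 Y16.8
; layer 4
G0 Z19.7
G0 X22.0 Y16.8
G1 X15.2 Y22.6
G1 X6.4 Y22.0
G1 X0.6 Y15.2
G1 X1.2 Y6.4
G1 X8.0 Y0.6
G1 X16.8 Y1.2
G1 X22.6 Y8.0
G1 X22.0 Y16.8
; layer 5
G0 Z24.7
G0 X22.0 Y16.8
G1 X15.2 Y22.6
G1 X6.4 Y22.0
G1 X0.6 Y15.2
G1 X1.2 Y6.4
G1 X8.0 Y0.6
G1 X16.8 Y1.2
G1 X22.6 Y8.0
G1 X22.0 Y16.8
; layer 6
G0 Z29.6
G0 X22.0 Y16.8
G1 X15.2 Y22.6
G1 X6.4 Y22.0
G1 X0.6 Y15.2
G1 X1.2 Y6.4
G1 X8.0 Y0.6
G1 X16.8 Y1.2
G1 X22.6 Y8.0
G1 X22.0 Y16.8
M2 ; end

The solid is a regular 8-sided prism (a cylinder approximated with 8 flat sides), circumscribed radius ≈ 11.6 mm, height ≈ 29.6 mm. Slicing at Δz = 4.9 mm — 6 equal slices spanning the solid's height, so layer i sits at z = i·h/6 — gives 6 non-empty perimeters. Each is a 8-segment closed polygon; G0 lifts to the layer z and rapids to the start vertex, then G1 traces the edges.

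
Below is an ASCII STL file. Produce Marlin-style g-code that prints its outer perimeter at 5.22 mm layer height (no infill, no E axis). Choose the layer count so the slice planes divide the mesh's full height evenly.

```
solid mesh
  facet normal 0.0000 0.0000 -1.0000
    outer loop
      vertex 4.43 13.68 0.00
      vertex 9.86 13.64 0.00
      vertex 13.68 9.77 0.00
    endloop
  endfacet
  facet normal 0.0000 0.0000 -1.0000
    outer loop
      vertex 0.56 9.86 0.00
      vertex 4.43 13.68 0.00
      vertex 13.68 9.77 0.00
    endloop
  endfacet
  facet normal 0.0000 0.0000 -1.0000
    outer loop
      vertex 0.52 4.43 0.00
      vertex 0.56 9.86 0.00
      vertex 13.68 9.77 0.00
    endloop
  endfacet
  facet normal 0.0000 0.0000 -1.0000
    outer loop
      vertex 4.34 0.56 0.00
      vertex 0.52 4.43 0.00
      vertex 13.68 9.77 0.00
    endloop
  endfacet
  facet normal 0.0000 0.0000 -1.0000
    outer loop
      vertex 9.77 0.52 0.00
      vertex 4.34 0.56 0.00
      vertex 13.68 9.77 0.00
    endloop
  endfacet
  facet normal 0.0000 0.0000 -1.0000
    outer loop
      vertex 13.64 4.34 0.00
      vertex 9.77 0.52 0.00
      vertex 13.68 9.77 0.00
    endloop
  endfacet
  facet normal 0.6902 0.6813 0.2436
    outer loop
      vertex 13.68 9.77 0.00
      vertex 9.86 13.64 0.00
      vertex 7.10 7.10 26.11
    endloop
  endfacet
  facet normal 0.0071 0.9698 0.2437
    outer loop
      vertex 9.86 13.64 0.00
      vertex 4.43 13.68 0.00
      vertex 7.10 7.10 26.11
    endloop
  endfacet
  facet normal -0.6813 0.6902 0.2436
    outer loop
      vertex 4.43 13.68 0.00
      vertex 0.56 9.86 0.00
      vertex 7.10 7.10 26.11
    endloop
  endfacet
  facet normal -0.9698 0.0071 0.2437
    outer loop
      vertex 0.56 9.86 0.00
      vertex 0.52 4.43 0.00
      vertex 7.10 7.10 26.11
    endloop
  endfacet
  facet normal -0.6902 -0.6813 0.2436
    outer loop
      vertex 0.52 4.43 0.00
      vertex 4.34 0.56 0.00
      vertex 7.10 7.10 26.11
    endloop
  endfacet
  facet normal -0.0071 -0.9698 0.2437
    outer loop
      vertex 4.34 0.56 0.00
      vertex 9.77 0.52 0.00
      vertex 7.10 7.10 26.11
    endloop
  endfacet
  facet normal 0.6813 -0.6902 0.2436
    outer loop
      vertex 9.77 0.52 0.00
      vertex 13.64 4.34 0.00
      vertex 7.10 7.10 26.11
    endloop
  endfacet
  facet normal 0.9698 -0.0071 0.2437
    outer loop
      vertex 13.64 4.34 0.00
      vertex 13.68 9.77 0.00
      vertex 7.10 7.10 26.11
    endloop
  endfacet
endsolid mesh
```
; perimeter-only toolpath
G21 ; units = mm
G90 ; absolute positioning
G28 ; home
; layer 1
G0 Z5.22
G0 X12.36 Y9.24
G1 X9.31 Y12.33
G1 X4.96 Y12.36
G1 X1.87 Y9.31
G1 X1.84 Y4.96
G1 X4.89 Y1.87
G1 X9.24 Y1.84
G1 X12.33 Y4.89
G1 X12.36 Y9.24
; layer 2
G0 Z10.44
G0 X11.05 Y8.70
G1 X8.76 Y11.02
G1 X5.50 Y11.05
G1 X3.18 Y8.76
G1 X3.15 Y5.50
G1 X5.44 Y3.18
G1 X8.70 Y3.15
G1 X11.02 Y5.44
G1 X11.05 Y8.70
; layer 3
G0 Z15.67
G0 X9.73 Y8.17
G1 X8.20 Y9.72
G1 X6.03 Y9.73
G1 X4.48 Y8.20
G1 X4.47 Y6.03
G1 X6.00 Y4.48
G1 X8.17 Y4.47
G1 X9.72 Y6.00
G1 X9.73 Y8.17
; layer 4
G0 Z20.89
G0 X8.42 Y7.63
G1 X7.65 Y8.41
G1 X6.57 Y8.42
G1 X5.79 Y7.65
G1 X5.78 Y6.57
G1 X6.55 Y5.79
G1 X7.63 Y5.78
G1 X8.41 Y6.55
G1 X8.42 Y7.63
M2 ; end

The solid is a regular 8-sided pyramid, base circumscribed radius ≈ 7.1 mm, apex at z ≈ 26.1 mm. Slicing at Δz = 5.22 mm — 5 equal slices spanning the solid's height, so layer i sits at z = i·h/5 — gives 4 non-empty perimeters. Each is a 8-segment closed polygon; G0 lifts to the layer z and rapids to the start vertex, then G1 traces the edges. The cross-section shrinks linearly with z (the slice at the apex is degenerate and omitted).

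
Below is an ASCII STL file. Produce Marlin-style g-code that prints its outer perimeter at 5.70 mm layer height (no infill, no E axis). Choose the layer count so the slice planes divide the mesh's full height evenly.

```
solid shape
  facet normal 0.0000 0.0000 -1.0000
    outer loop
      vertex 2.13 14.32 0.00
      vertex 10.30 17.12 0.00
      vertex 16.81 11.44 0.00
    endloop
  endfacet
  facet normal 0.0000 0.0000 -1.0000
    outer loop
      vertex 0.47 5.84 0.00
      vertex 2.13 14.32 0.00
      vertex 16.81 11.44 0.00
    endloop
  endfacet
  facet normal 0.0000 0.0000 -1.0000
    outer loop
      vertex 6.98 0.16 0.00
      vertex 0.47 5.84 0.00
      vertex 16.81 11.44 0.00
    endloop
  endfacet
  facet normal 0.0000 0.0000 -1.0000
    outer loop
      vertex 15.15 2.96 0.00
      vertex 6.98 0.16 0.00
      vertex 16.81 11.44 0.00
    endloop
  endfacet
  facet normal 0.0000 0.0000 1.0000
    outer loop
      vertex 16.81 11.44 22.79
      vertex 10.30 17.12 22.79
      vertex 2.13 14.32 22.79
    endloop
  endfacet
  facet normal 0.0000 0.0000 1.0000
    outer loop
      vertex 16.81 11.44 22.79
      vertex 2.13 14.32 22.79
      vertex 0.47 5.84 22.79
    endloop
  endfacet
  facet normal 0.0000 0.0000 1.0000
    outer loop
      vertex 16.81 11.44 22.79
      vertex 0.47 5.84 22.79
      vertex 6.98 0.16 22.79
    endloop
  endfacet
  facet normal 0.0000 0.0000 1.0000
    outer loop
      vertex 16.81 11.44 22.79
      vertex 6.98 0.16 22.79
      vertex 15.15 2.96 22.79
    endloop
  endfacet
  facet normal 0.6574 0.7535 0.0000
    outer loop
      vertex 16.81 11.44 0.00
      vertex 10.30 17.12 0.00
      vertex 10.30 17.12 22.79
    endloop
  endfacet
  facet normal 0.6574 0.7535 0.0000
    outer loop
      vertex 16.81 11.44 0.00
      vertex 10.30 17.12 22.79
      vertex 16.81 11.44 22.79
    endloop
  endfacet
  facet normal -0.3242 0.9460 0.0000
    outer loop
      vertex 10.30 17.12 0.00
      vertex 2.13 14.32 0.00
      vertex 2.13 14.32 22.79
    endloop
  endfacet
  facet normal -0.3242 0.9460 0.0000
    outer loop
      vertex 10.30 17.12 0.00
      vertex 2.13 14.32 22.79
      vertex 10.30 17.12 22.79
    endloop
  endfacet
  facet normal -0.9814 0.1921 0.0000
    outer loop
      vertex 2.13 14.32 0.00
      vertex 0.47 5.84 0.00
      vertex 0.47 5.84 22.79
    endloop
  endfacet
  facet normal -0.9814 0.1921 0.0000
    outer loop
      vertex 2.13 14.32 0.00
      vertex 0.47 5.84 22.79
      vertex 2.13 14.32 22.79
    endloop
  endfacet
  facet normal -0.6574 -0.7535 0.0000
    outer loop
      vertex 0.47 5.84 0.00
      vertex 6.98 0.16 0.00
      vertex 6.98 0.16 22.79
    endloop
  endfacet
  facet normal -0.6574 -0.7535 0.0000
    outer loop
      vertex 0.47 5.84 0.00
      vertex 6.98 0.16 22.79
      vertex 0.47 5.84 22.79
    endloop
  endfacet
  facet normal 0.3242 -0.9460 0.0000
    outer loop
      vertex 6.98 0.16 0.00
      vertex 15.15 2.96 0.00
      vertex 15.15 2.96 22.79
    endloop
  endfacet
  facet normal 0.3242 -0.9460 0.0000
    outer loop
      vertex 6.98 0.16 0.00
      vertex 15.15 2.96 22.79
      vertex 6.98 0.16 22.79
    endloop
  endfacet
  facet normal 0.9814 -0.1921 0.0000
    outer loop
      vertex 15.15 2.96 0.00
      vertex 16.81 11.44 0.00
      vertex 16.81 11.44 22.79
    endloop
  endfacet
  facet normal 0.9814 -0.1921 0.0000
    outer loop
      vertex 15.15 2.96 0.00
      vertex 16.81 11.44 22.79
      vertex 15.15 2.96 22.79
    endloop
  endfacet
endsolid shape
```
; perimeter-only toolpath
G21 ; units = mm
G90 ; absolute positioning
G28 ; home
; layer 1
G0 Z5.70
G0 X16.81 Y11.44
G1 X10.30 Y17.12
G1 X2.13 Y14.32
G1 X0.47 Y5.84
G1 X6.98 Y0.16
G1 X15.15 Y2.96
G1 X16.81 Y11.44
; layer 2
G0 Z11.39
G0 X16.81 Y11.44
G1 X10.30 Y17.12
G1 X2.13 Y14.32
G1 X0.47 Y5.84
G1 X6.98 Y0.16
G1 X15.15 Y2.96
G1 X16.81 Y11.44
; layer 3
G0 Z17.09
G0 X16.81 Y11.44
G1 X10.30 Y17.12
G1 X2.13 Y14.32
G1 X0.47 Y5.84
G1 X6.98 Y0.16
G1 X15.15 Y2.96
G1 X16.81 Y11.44
; layer 4
G0 Z22.79
G0 X16.81 Y11.44
G1 X10.30 Y17.12
G1 X2.13 Y14.32
G1 X0.47 Y5.84
G1 X6.98 Y0.16
G1 X15.15 Y2.96
G1 X16.81 Y11.44
M2 ; end

The solid is a regular 6-sided prism (a cylinder approximated with 6 flat sides), circumscribed radius ≈ 8.64 mm, height ≈ 22.8 mm. Slicing at Δz = 5.70 mm — 4 equal slices spanning the solid's height, so layer i sits at z = i·h/4 — gives 4 non-empty perimeters. Each is a 6-segment closed polygon; G0 lifts to the layer z and rapids to the start vertex, then G1 traces the edges.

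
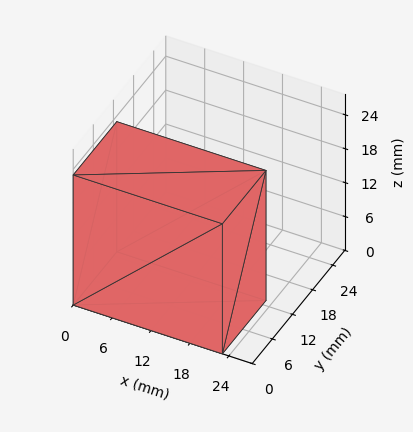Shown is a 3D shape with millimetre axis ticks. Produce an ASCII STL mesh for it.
Reading the render: the shape is a rectangular box, roughly 23 × 13 mm footprint and 23 mm tall (dimensions read to the nearest mm from the axis ticks). For the STL, each face is triangulated and given an outward normal.

solid part
  facet normal 0.0000 0.0000 -1.0000
    outer loop
      vertex 23.000 13.000 0.000
      vertex 23.000 0.000 0.000
      vertex 0.000 0.000 0.000
    endloop
  endfacet
  facet normal 0.0000 0.0000 -1.0000
    outer loop
      vertex 0.000 13.000 0.000
      vertex 23.000 13.000 0.000
      vertex 0.000 0.000 0.000
    endloop
  endfacet
  facet normal 0.0000 0.0000 1.0000
    outer loop
      vertex 0.000 0.000 23.000
      vertex 23.000 0.000 23.000
      vertex 23.000 13.000 23.000
    endloop
  endfacet
  facet normal 0.0000 0.0000 1.0000
    outer loop
      vertex 0.000 0.000 23.000
      vertex 23.000 13.000 23.000
      vertex 0.000 13.000 23.000
    endloop
  endfacet
  facet normal 0.0000 -1.0000 0.0000
    outer loop
      vertex 0.000 0.000 0.000
      vertex 23.000 0.000 0.000
      vertex 23.000 0.000 23.000
    endloop
  endfacet
  facet normal 0.0000 -1.0000 0.0000
    outer loop
      vertex 0.000 0.000 0.000
      vertex 23.000 0.000 23.000
      vertex 0.000 0.000 23.000
    endloop
  endfacet
  facet normal 0.0000 1.0000 0.0000
    outer loop
      vertex 23.000 13.000 23.000
      vertex 23.000 13.000 0.000
      vertex 0.000 13.000 0.000
    endloop
  endfacet
  facet normal 0.0000 1.0000 0.0000
    outer loop
      vertex 0.000 13.000 23.000
      vertex 23.000 13.000 23.000
      vertex 0.000 13.000 0.000
    endloop
  endfacet
  facet normal -1.0000 0.0000 0.0000
    outer loop
      vertex 0.000 13.000 23.000
      vertex 0.000 13.000 0.000
      vertex 0.000 0.000 0.000
    endloop
  endfacet
  facet normal -1.0000 0.0000 0.0000
    outer loop
      vertex 0.000 0.000 23.000
      vertex 0.000 13.000 23.000
      vertex 0.000 0.000 0.000
    endloop
  endfacet
  facet normal 1.0000 0.0000 0.0000
    outer loop
      vertex 23.000 0.000 0.000
      vertex 23.000 13.000 0.000
      vertex 23.000 13.000 23.000
    endloop
  endfacet
  facet normal 1.0000 0.0000 0.0000
    outer loop
      vertex 23.000 0.000 0.000
      vertex 23.000 13.000 23.000
      vertex 23.000 0.000 23.000
    endloop
  endfacet
endsolid part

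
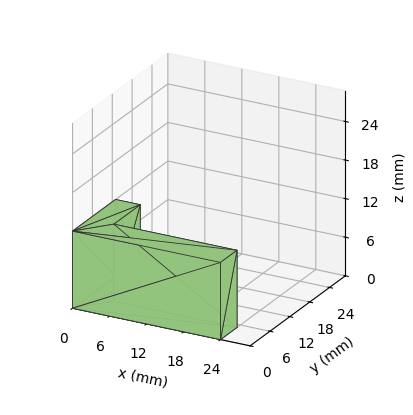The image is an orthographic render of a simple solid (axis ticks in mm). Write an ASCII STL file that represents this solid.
Reading the render: the shape is an L-shaped prism: outer 24 × 13 mm, arm thicknesses ≈ 5 mm (horizontal) and 4 mm (vertical), extruded 12 mm in z (dimensions read to the nearest mm from the axis ticks). For the STL, each face is triangulated and given an outward normal.

solid part
  facet normal 0.0000 0.0000 -1.0000
    outer loop
      vertex 24.0 5.0 0.0
      vertex 24.0 0.0 0.0
      vertex 0.0 0.0 0.0
    endloop
  endfacet
  facet normal 0.0000 0.0000 -1.0000
    outer loop
      vertex 4.0 5.0 0.0
      vertex 24.0 5.0 0.0
      vertex 0.0 0.0 0.0
    endloop
  endfacet
  facet normal 0.0000 0.0000 -1.0000
    outer loop
      vertex 4.0 13.0 0.0
      vertex 4.0 5.0 0.0
      vertex 0.0 0.0 0.0
    endloop
  endfacet
  facet normal 0.0000 0.0000 -1.0000
    outer loop
      vertex 0.0 13.0 0.0
      vertex 4.0 13.0 0.0
      vertex 0.0 0.0 0.0
    endloop
  endfacet
  facet normal 0.0000 0.0000 1.0000
    outer loop
      vertex 0.0 0.0 12.0
      vertex 24.0 0.0 12.0
      vertex 24.0 5.0 12.0
    endloop
  endfacet
  facet normal 0.0000 0.0000 1.0000
    outer loop
      vertex 0.0 0.0 12.0
      vertex 24.0 5.0 12.0
      vertex 4.0 5.0 12.0
    endloop
  endfacet
  facet normal 0.0000 0.0000 1.0000
    outer loop
      vertex 0.0 0.0 12.0
      vertex 4.0 5.0 12.0
      vertex 4.0 13.0 12.0
    endloop
  endfacet
  facet normal 0.0000 0.0000 1.0000
    outer loop
      vertex 0.0 0.0 12.0
      vertex 4.0 13.0 12.0
      vertex 0.0 13.0 12.0
    endloop
  endfacet
  facet normal 0.0000 -1.0000 0.0000
    outer loop
      vertex 0.0 0.0 0.0
      vertex 24.0 0.0 0.0
      vertex 24.0 0.0 12.0
    endloop
  endfacet
  facet normal 0.0000 -1.0000 0.0000
    outer loop
      vertex 0.0 0.0 0.0
      vertex 24.0 0.0 12.0
      vertex 0.0 0.0 12.0
    endloop
  endfacet
  facet normal 1.0000 0.0000 0.0000
    outer loop
      vertex 24.0 0.0 0.0
      vertex 24.0 5.0 0.0
      vertex 24.0 5.0 12.0
    endloop
  endfacet
  facet normal 1.0000 0.0000 0.0000
    outer loop
      vertex 24.0 0.0 0.0
      vertex 24.0 5.0 12.0
      vertex 24.0 0.0 12.0
    endloop
  endfacet
  facet normal 0.0000 1.0000 0.0000
    outer loop
      vertex 24.0 5.0 0.0
      vertex 4.0 5.0 0.0
      vertex 4.0 5.0 12.0
    endloop
  endfacet
  facet normal 0.0000 1.0000 0.0000
    outer loop
      vertex 24.0 5.0 0.0
      vertex 4.0 5.0 12.0
      vertex 24.0 5.0 12.0
    endloop
  endfacet
  facet normal 1.0000 0.0000 0.0000
    outer loop
      vertex 4.0 5.0 0.0
      vertex 4.0 13.0 0.0
      vertex 4.0 13.0 12.0
    endloop
  endfacet
  facet normal 1.0000 0.0000 0.0000
    outer loop
      vertex 4.0 5.0 0.0
      vertex 4.0 13.0 12.0
      vertex 4.0 5.0 12.0
    endloop
  endfacet
  facet normal 0.0000 1.0000 0.0000
    outer loop
      vertex 4.0 13.0 0.0
      vertex 0.0 13.0 0.0
      vertex 0.0 13.0 12.0
    endloop
  endfacet
  facet normal 0.0000 1.0000 0.0000
    outer loop
      vertex 4.0 13.0 0.0
      vertex 0.0 13.0 12.0
      vertex 4.0 13.0 12.0
    endloop
  endfacet
  facet normal -1.0000 0.0000 0.0000
    outer loop
      vertex 0.0 13.0 0.0
      vertex 0.0 0.0 0.0
      vertex 0.0 0.0 12.0
    endloop
  endfacet
  facet normal -1.0000 0.0000 0.0000
    outer loop
      vertex 0.0 13.0 0.0
      vertex 0.0 0.0 12.0
      vertex 0.0 13.0 12.0
    endloop
  endfacet
endsolid part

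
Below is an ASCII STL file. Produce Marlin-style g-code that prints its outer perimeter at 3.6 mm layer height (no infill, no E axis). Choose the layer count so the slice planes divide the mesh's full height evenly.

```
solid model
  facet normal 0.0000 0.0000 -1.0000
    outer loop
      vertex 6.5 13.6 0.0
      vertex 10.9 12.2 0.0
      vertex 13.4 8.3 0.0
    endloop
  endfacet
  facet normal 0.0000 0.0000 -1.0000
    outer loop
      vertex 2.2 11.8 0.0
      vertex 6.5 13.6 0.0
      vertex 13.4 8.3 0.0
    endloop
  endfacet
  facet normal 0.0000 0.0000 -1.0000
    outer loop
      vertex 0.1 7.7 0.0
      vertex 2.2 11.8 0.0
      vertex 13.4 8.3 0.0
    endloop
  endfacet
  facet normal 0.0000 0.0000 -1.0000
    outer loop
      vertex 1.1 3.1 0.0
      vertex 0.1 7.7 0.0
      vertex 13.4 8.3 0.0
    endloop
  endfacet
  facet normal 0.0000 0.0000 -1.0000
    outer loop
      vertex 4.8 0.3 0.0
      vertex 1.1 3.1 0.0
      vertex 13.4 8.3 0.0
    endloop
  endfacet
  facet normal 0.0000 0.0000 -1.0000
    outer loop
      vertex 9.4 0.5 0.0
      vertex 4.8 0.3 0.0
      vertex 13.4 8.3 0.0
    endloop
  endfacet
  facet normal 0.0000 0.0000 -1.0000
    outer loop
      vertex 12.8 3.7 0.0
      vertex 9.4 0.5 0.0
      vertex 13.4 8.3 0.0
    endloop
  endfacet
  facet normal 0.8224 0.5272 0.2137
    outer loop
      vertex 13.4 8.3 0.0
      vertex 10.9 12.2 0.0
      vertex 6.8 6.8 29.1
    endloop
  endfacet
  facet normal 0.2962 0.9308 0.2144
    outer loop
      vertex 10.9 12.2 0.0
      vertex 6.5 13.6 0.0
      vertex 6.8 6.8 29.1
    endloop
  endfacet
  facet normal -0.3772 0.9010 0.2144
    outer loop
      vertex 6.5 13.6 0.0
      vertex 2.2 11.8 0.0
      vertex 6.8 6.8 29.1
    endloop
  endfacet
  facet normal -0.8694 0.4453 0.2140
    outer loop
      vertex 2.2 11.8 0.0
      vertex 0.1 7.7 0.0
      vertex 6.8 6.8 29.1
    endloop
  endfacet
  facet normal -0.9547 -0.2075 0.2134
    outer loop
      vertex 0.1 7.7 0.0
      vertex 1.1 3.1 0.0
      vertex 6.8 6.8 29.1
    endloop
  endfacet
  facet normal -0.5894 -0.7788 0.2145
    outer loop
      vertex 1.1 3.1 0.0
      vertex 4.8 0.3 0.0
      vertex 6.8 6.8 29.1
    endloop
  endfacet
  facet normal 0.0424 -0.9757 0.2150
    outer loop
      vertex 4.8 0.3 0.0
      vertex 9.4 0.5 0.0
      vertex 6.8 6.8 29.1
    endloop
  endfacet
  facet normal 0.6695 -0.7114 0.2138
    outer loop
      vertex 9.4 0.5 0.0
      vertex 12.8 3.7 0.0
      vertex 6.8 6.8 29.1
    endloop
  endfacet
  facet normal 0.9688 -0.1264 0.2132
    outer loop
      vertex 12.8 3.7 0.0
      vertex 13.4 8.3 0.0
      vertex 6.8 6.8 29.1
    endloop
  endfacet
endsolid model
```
; perimeter-only toolpath
G21 ; units = mm
G90 ; absolute positioning
G28 ; home
; layer 1
G0 Z3.6
G0 X12.6 Y8.1
G1 X10.4 Y11.5
G1 X6.5 Y12.8
G1 X2.8 Y11.2
G1 X0.9 Y7.6
G1 X1.8 Y3.6
G1 X5.0 Y1.1
G1 X9.1 Y1.3
G1 X12.1 Y4.1
G1 X12.6 Y8.1
; layer 2
G0 Z7.3
G0 X11.8 Y7.9
G1 X9.9 Y10.8
G1 X6.6 Y11.9
G1 X3.4 Y10.6
G1 X1.8 Y7.5
G1 X2.5 Y4.0
G1 X5.3 Y1.9
G1 X8.8 Y2.1
G1 X11.3 Y4.5
G1 X11.8 Y7.9
; layer 3
G0 Z10.9
G0 X10.9 Y7.7
G1 X9.4 Y10.2
G1 X6.6 Y11.1
G1 X3.9 Y9.9
G1 X2.6 Y7.4
G1 X3.2 Y4.5
G1 X5.5 Y2.7
G1 X8.4 Y2.9
G1 X10.6 Y4.9
G1 X10.9 Y7.7
; layer 4
G0 Z14.6
G0 X10.1 Y7.6
G1 X8.8 Y9.5
G1 X6.7 Y10.2
G1 X4.5 Y9.3
G1 X3.4 Y7.2
G1 X4.0 Y5.0
G1 X5.8 Y3.5
G1 X8.1 Y3.6
G1 X9.8 Y5.2
G1 X10.1 Y7.6
; layer 5
G0 Z18.2
G0 X9.3 Y7.4
G1 X8.3 Y8.8
G1 X6.7 Y9.3
G1 X5.1 Y8.7
G1 X4.3 Y7.1
G1 X4.7 Y5.4
G1 X6.0 Y4.4
G1 X7.8 Y4.4
G1 X9.1 Y5.6
G1 X9.3 Y7.4
; layer 6
G0 Z21.8
G0 X8.4 Y7.2
G1 X7.8 Y8.1
G1 X6.7 Y8.5
G1 X5.7 Y8.0
G1 X5.1 Y7.0
G1 X5.4 Y5.9
G1 X6.3 Y5.2
G1 X7.4 Y5.2
G1 X8.3 Y6.0
G1 X8.4 Y7.2
; layer 7
G0 Z25.5
G0 X7.6 Y7.0
G1 X7.3 Y7.5
G1 X6.8 Y7.7
G1 X6.2 Y7.4
G1 X6.0 Y6.9
G1 X6.1 Y6.3
G1 X6.5 Y6.0
G1 X7.1 Y6.0
G1 X7.6 Y6.4
G1 X7.6 Y7.0
M2 ; end

The solid is a regular 9-sided pyramid, base circumscribed radius ≈ 6.8 mm, apex at z ≈ 29.1 mm. Slicing at Δz = 3.6 mm — 8 equal slices spanning the solid's height, so layer i sits at z = i·h/8 — gives 7 non-empty perimeters. Each is a 9-segment closed polygon; G0 lifts to the layer z and rapids to the start vertex, then G1 traces the edges. The cross-section shrinks linearly with z (the slice at the apex is degenerate and omitted).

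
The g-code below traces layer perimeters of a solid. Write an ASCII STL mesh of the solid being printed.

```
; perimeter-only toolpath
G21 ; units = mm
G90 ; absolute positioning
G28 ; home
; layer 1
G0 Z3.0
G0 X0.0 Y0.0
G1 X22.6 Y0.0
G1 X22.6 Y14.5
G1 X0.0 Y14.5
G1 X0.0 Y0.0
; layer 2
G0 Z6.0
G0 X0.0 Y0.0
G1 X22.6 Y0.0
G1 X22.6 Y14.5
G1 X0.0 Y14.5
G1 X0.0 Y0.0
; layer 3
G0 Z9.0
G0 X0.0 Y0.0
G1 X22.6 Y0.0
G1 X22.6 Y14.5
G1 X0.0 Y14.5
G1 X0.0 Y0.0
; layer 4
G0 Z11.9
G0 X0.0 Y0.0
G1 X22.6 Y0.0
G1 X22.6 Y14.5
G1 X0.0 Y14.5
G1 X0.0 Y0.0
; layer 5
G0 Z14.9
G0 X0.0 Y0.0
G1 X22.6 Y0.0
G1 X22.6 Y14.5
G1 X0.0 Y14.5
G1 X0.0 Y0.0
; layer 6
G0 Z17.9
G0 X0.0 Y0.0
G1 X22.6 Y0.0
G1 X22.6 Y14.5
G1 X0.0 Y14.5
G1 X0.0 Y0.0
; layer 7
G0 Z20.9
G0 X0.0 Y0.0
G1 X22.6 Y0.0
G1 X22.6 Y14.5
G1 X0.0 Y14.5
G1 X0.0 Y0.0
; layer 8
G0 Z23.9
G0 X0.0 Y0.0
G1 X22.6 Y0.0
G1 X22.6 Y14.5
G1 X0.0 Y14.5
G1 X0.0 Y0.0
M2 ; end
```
solid part
  facet normal 0.0000 0.0000 -1.0000
    outer loop
      vertex 22.6 14.5 0.0
      vertex 22.6 0.0 0.0
      vertex 0.0 0.0 0.0
    endloop
  endfacet
  facet normal 0.0000 0.0000 -1.0000
    outer loop
      vertex 0.0 14.5 0.0
      vertex 22.6 14.5 0.0
      vertex 0.0 0.0 0.0
    endloop
  endfacet
  facet normal 0.0000 0.0000 1.0000
    outer loop
      vertex 0.0 0.0 23.9
      vertex 22.6 0.0 23.9
      vertex 22.6 14.5 23.9
    endloop
  endfacet
  facet normal 0.0000 0.0000 1.0000
    outer loop
      vertex 0.0 0.0 23.9
      vertex 22.6 14.5 23.9
      vertex 0.0 14.5 23.9
    endloop
  endfacet
  facet normal 0.0000 -1.0000 0.0000
    outer loop
      vertex 0.0 0.0 0.0
      vertex 22.6 0.0 0.0
      vertex 22.6 0.0 23.9
    endloop
  endfacet
  facet normal 0.0000 -1.0000 0.0000
    outer loop
      vertex 0.0 0.0 0.0
      vertex 22.6 0.0 23.9
      vertex 0.0 0.0 23.9
    endloop
  endfacet
  facet normal 0.0000 1.0000 0.0000
    outer loop
      vertex 22.6 14.5 23.9
      vertex 22.6 14.5 0.0
      vertex 0.0 14.5 0.0
    endloop
  endfacet
  facet normal 0.0000 1.0000 0.0000
    outer loop
      vertex 0.0 14.5 23.9
      vertex 22.6 14.5 23.9
      vertex 0.0 14.5 0.0
    endloop
  endfacet
  facet normal -1.0000 0.0000 0.0000
    outer loop
      vertex 0.0 14.5 23.9
      vertex 0.0 14.5 0.0
      vertex 0.0 0.0 0.0
    endloop
  endfacet
  facet normal -1.0000 0.0000 0.0000
    outer loop
      vertex 0.0 0.0 23.9
      vertex 0.0 14.5 23.9
      vertex 0.0 0.0 0.0
    endloop
  endfacet
  facet normal 1.0000 0.0000 0.0000
    outer loop
      vertex 22.6 0.0 0.0
      vertex 22.6 14.5 0.0
      vertex 22.6 14.5 23.9
    endloop
  endfacet
  facet normal 1.0000 0.0000 0.0000
    outer loop
      vertex 22.6 0.0 0.0
      vertex 22.6 14.5 23.9
      vertex 22.6 0.0 23.9
    endloop
  endfacet
endsolid part

The G0 Z moves step by Δz≈3.0 mm. Every layer's G1 loop is the same polygon, so the solid is a straight extrusion of it from z=0 to z≈23.9. Closing with flat bottom and top caps and triangulating gives 12 facets — a rectangular box, roughly 22.6 × 14.5 mm footprint and 23.9 mm tall.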